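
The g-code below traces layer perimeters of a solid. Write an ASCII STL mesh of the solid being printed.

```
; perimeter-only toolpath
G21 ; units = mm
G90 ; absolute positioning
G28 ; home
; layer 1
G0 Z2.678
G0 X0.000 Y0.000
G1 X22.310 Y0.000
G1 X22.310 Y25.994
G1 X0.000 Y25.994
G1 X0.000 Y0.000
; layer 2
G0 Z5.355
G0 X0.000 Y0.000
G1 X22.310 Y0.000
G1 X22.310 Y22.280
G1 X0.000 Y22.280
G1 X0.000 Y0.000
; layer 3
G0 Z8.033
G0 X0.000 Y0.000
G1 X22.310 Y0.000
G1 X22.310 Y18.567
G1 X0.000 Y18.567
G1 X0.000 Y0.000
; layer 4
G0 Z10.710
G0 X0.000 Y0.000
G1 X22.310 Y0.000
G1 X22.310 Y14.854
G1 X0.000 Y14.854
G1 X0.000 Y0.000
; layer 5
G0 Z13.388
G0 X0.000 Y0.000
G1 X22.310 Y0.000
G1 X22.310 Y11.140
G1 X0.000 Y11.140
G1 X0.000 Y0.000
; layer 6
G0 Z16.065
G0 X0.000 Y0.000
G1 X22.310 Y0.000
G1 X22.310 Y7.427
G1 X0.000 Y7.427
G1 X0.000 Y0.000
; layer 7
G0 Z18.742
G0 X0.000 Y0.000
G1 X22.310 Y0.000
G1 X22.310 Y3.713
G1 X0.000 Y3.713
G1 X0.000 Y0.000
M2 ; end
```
solid part
  facet normal 0.0000 0.0000 -1.0000
    outer loop
      vertex 22.310 29.707 0.000
      vertex 22.310 0.000 0.000
      vertex 0.000 0.000 0.000
    endloop
  endfacet
  facet normal 0.0000 0.0000 -1.0000
    outer loop
      vertex 0.000 29.707 0.000
      vertex 22.310 29.707 0.000
      vertex 0.000 0.000 0.000
    endloop
  endfacet
  facet normal 0.0000 -1.0000 0.0000
    outer loop
      vertex 0.000 0.000 0.000
      vertex 22.310 0.000 0.000
      vertex 22.310 0.000 21.420
    endloop
  endfacet
  facet normal 0.0000 -1.0000 0.0000
    outer loop
      vertex 0.000 0.000 0.000
      vertex 22.310 0.000 21.420
      vertex 0.000 0.000 21.420
    endloop
  endfacet
  facet normal 0.0000 0.5849 0.8111
    outer loop
      vertex 0.000 0.000 21.420
      vertex 22.310 0.000 21.420
      vertex 22.310 29.707 0.000
    endloop
  endfacet
  facet normal 0.0000 0.5849 0.8111
    outer loop
      vertex 0.000 0.000 21.420
      vertex 22.310 29.707 0.000
      vertex 0.000 29.707 0.000
    endloop
  endfacet
  facet normal -1.0000 0.0000 0.0000
    outer loop
      vertex 0.000 0.000 21.420
      vertex 0.000 29.707 0.000
      vertex 0.000 0.000 0.000
    endloop
  endfacet
  facet normal 1.0000 0.0000 0.0000
    outer loop
      vertex 22.310 0.000 0.000
      vertex 22.310 29.707 0.000
      vertex 22.310 0.000 21.420
    endloop
  endfacet
endsolid part

The G0 Z moves step by Δz≈2.678 mm. The G1 loops shrink linearly with z, so the solid tapers from its base footprint up to z≈21.4. Closing with a flat bottom cap and the tapered top and triangulating gives 8 facets — a wedge (ramp): 22.3 × 29.7 mm base, rising to 21.4 mm along the y=0 edge and sloping linearly to z=0 at y=29.7.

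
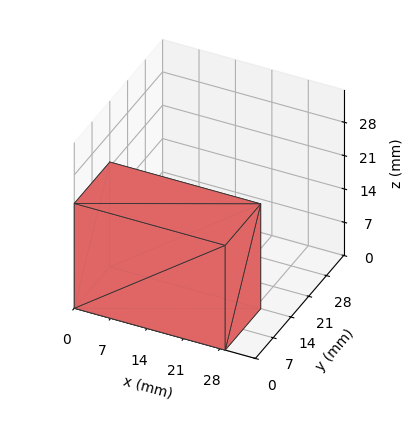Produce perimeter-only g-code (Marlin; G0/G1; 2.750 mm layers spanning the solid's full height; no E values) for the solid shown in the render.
Reading the render: the shape is a rectangular box, roughly 29 × 14 mm footprint and 22 mm tall (dimensions read to the nearest mm from the axis ticks). For the g-code, the solid's height is divided into equal slices at the stated Δz and each level perimeter traced with G1 moves after a G0 lift.

; perimeter-only toolpath
G21 ; units = mm
G90 ; absolute positioning
G28 ; home
; layer 1
G0 Z2.750
G0 X0.000 Y0.000
G1 X29.000 Y0.000
G1 X29.000 Y14.000
G1 X0.000 Y14.000
G1 X0.000 Y0.000
; layer 2
G0 Z5.500
G0 X0.000 Y0.000
G1 X29.000 Y0.000
G1 X29.000 Y14.000
G1 X0.000 Y14.000
G1 X0.000 Y0.000
; layer 3
G0 Z8.250
G0 X0.000 Y0.000
G1 X29.000 Y0.000
G1 X29.000 Y14.000
G1 X0.000 Y14.000
G1 X0.000 Y0.000
; layer 4
G0 Z11.000
G0 X0.000 Y0.000
G1 X29.000 Y0.000
G1 X29.000 Y14.000
G1 X0.000 Y14.000
G1 X0.000 Y0.000
; layer 5
G0 Z13.750
G0 X0.000 Y0.000
G1 X29.000 Y0.000
G1 X29.000 Y14.000
G1 X0.000 Y14.000
G1 X0.000 Y0.000
; layer 6
G0 Z16.500
G0 X0.000 Y0.000
G1 X29.000 Y0.000
G1 X29.000 Y14.000
G1 X0.000 Y14.000
G1 X0.000 Y0.000
; layer 7
G0 Z19.250
G0 X0.000 Y0.000
G1 X29.000 Y0.000
G1 X29.000 Y14.000
G1 X0.000 Y14.000
G1 X0.000 Y0.000
; layer 8
G0 Z22.000
G0 X0.000 Y0.000
G1 X29.000 Y0.000
G1 X29.000 Y14.000
G1 X0.000 Y14.000
G1 X0.000 Y0.000
M2 ; end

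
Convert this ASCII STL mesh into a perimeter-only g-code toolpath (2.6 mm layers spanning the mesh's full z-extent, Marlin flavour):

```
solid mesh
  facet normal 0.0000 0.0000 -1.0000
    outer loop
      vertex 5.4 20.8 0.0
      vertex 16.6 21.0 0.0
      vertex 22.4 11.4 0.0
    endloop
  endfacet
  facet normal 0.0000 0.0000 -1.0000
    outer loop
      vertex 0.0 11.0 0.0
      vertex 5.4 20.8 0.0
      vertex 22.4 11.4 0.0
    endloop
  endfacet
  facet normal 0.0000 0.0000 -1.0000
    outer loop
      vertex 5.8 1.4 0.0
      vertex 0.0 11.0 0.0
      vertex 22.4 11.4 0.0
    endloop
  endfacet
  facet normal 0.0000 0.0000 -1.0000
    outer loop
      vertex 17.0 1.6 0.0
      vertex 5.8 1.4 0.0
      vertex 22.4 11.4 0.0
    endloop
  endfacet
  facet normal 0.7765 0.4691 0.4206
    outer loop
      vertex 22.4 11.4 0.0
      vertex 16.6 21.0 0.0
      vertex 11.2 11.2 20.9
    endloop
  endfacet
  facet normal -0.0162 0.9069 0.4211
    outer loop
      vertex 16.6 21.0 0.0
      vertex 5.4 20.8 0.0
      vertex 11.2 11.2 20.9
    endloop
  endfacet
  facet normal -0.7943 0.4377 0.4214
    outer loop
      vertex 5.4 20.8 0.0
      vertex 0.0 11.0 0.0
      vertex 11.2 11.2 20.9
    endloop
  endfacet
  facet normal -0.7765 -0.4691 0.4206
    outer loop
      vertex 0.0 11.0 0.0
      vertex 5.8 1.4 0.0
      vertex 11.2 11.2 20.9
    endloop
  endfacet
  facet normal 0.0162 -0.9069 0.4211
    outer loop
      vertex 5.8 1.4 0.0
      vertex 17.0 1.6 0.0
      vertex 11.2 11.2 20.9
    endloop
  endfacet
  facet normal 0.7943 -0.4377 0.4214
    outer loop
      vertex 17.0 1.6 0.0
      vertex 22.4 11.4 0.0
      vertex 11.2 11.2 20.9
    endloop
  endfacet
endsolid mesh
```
; perimeter-only toolpath
G21 ; units = mm
G90 ; absolute positioning
G28 ; home
; layer 1
G0 Z2.6
G0 X21.0 Y11.4
G1 X15.9 Y19.8
G1 X6.1 Y19.6
G1 X1.4 Y11.0
G1 X6.5 Y2.6
G1 X16.3 Y2.8
G1 X21.0 Y11.4
; layer 2
G0 Z5.2
G0 X19.6 Y11.4
G1 X15.2 Y18.6
G1 X6.9 Y18.4
G1 X2.8 Y11.1
G1 X7.1 Y3.8
G1 X15.6 Y4.0
G1 X19.6 Y11.4
; layer 3
G0 Z7.8
G0 X18.2 Y11.3
G1 X14.6 Y17.3
G1 X7.6 Y17.2
G1 X4.2 Y11.1
G1 X7.8 Y5.1
G1 X14.8 Y5.2
G1 X18.2 Y11.3
; layer 4
G0 Z10.4
G0 X16.8 Y11.3
G1 X13.9 Y16.1
G1 X8.3 Y16.0
G1 X5.6 Y11.1
G1 X8.5 Y6.3
G1 X14.1 Y6.4
G1 X16.8 Y11.3
; layer 5
G0 Z13.1
G0 X15.4 Y11.3
G1 X13.2 Y14.9
G1 X9.0 Y14.8
G1 X7.0 Y11.1
G1 X9.2 Y7.5
G1 X13.4 Y7.6
G1 X15.4 Y11.3
; layer 6
G0 Z15.7
G0 X14.0 Y11.2
G1 X12.5 Y13.6
G1 X9.7 Y13.6
G1 X8.4 Y11.1
G1 X9.8 Y8.7
G1 X12.6 Y8.8
G1 X14.0 Y11.2
; layer 7
G0 Z18.3
G0 X12.6 Y11.2
G1 X11.9 Y12.4
G1 X10.5 Y12.4
G1 X9.8 Y11.2
G1 X10.5 Y10.0
G1 X11.9 Y10.0
G1 X12.6 Y11.2
M2 ; end

The solid is a regular 6-sided pyramid, base circumscribed radius ≈ 11.2 mm, apex at z ≈ 20.9 mm. Slicing at Δz = 2.6 mm — 8 equal slices spanning the solid's height, so layer i sits at z = i·h/8 — gives 7 non-empty perimeters. Each is a 6-segment closed polygon; G0 lifts to the layer z and rapids to the start vertex, then G1 traces the edges. The cross-section shrinks linearly with z (the slice at the apex is degenerate and omitted).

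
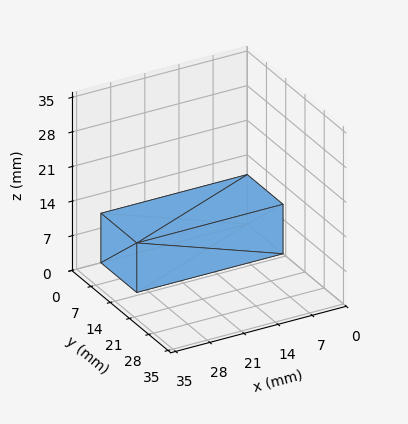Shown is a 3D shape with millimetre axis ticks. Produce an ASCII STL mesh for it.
Reading the render: the shape is a rectangular box, roughly 30 × 13 mm footprint and 10 mm tall (dimensions read to the nearest mm from the axis ticks). For the STL, each face is triangulated and given an outward normal.

solid part
  facet normal 0.0000 0.0000 -1.0000
    outer loop
      vertex 30.0 13.0 0.0
      vertex 30.0 0.0 0.0
      vertex 0.0 0.0 0.0
    endloop
  endfacet
  facet normal 0.0000 0.0000 -1.0000
    outer loop
      vertex 0.0 13.0 0.0
      vertex 30.0 13.0 0.0
      vertex 0.0 0.0 0.0
    endloop
  endfacet
  facet normal 0.0000 0.0000 1.0000
    outer loop
      vertex 0.0 0.0 10.0
      vertex 30.0 0.0 10.0
      vertex 30.0 13.0 10.0
    endloop
  endfacet
  facet normal 0.0000 0.0000 1.0000
    outer loop
      vertex 0.0 0.0 10.0
      vertex 30.0 13.0 10.0
      vertex 0.0 13.0 10.0
    endloop
  endfacet
  facet normal 0.0000 -1.0000 0.0000
    outer loop
      vertex 0.0 0.0 0.0
      vertex 30.0 0.0 0.0
      vertex 30.0 0.0 10.0
    endloop
  endfacet
  facet normal 0.0000 -1.0000 0.0000
    outer loop
      vertex 0.0 0.0 0.0
      vertex 30.0 0.0 10.0
      vertex 0.0 0.0 10.0
    endloop
  endfacet
  facet normal 0.0000 1.0000 0.0000
    outer loop
      vertex 30.0 13.0 10.0
      vertex 30.0 13.0 0.0
      vertex 0.0 13.0 0.0
    endloop
  endfacet
  facet normal 0.0000 1.0000 0.0000
    outer loop
      vertex 0.0 13.0 10.0
      vertex 30.0 13.0 10.0
      vertex 0.0 13.0 0.0
    endloop
  endfacet
  facet normal -1.0000 0.0000 0.0000
    outer loop
      vertex 0.0 13.0 10.0
      vertex 0.0 13.0 0.0
      vertex 0.0 0.0 0.0
    endloop
  endfacet
  facet normal -1.0000 0.0000 0.0000
    outer loop
      vertex 0.0 0.0 10.0
      vertex 0.0 13.0 10.0
      vertex 0.0 0.0 0.0
    endloop
  endfacet
  facet normal 1.0000 0.0000 0.0000
    outer loop
      vertex 30.0 0.0 0.0
      vertex 30.0 13.0 0.0
      vertex 30.0 13.0 10.0
    endloop
  endfacet
  facet normal 1.0000 0.0000 0.0000
    outer loop
      vertex 30.0 0.0 0.0
      vertex 30.0 13.0 10.0
      vertex 30.0 0.0 10.0
    endloop
  endfacet
endsolid part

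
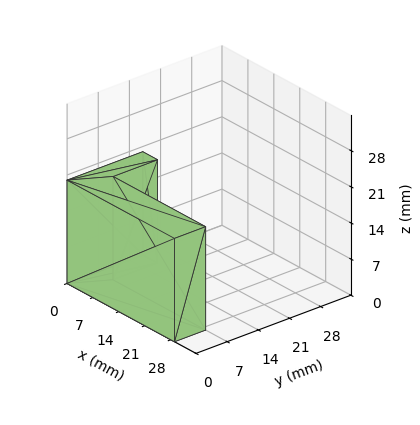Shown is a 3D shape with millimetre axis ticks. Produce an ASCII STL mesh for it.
Reading the render: the shape is an L-shaped prism: outer 29 × 17 mm, arm thicknesses ≈ 7 mm (horizontal) and 4 mm (vertical), extruded 20 mm in z (dimensions read to the nearest mm from the axis ticks). For the STL, each face is triangulated and given an outward normal.

solid part
  facet normal 0.0000 0.0000 -1.0000
    outer loop
      vertex 29.00 7.00 0.00
      vertex 29.00 0.00 0.00
      vertex 0.00 0.00 0.00
    endloop
  endfacet
  facet normal 0.0000 0.0000 -1.0000
    outer loop
      vertex 4.00 7.00 0.00
      vertex 29.00 7.00 0.00
      vertex 0.00 0.00 0.00
    endloop
  endfacet
  facet normal 0.0000 0.0000 -1.0000
    outer loop
      vertex 4.00 17.00 0.00
      vertex 4.00 7.00 0.00
      vertex 0.00 0.00 0.00
    endloop
  endfacet
  facet normal 0.0000 0.0000 -1.0000
    outer loop
      vertex 0.00 17.00 0.00
      vertex 4.00 17.00 0.00
      vertex 0.00 0.00 0.00
    endloop
  endfacet
  facet normal 0.0000 0.0000 1.0000
    outer loop
      vertex 0.00 0.00 20.00
      vertex 29.00 0.00 20.00
      vertex 29.00 7.00 20.00
    endloop
  endfacet
  facet normal 0.0000 0.0000 1.0000
    outer loop
      vertex 0.00 0.00 20.00
      vertex 29.00 7.00 20.00
      vertex 4.00 7.00 20.00
    endloop
  endfacet
  facet normal 0.0000 0.0000 1.0000
    outer loop
      vertex 0.00 0.00 20.00
      vertex 4.00 7.00 20.00
      vertex 4.00 17.00 20.00
    endloop
  endfacet
  facet normal 0.0000 0.0000 1.0000
    outer loop
      vertex 0.00 0.00 20.00
      vertex 4.00 17.00 20.00
      vertex 0.00 17.00 20.00
    endloop
  endfacet
  facet normal 0.0000 -1.0000 0.0000
    outer loop
      vertex 0.00 0.00 0.00
      vertex 29.00 0.00 0.00
      vertex 29.00 0.00 20.00
    endloop
  endfacet
  facet normal 0.0000 -1.0000 0.0000
    outer loop
      vertex 0.00 0.00 0.00
      vertex 29.00 0.00 20.00
      vertex 0.00 0.00 20.00
    endloop
  endfacet
  facet normal 1.0000 0.0000 0.0000
    outer loop
      vertex 29.00 0.00 0.00
      vertex 29.00 7.00 0.00
      vertex 29.00 7.00 20.00
    endloop
  endfacet
  facet normal 1.0000 0.0000 0.0000
    outer loop
      vertex 29.00 0.00 0.00
      vertex 29.00 7.00 20.00
      vertex 29.00 0.00 20.00
    endloop
  endfacet
  facet normal 0.0000 1.0000 0.0000
    outer loop
      vertex 29.00 7.00 0.00
      vertex 4.00 7.00 0.00
      vertex 4.00 7.00 20.00
    endloop
  endfacet
  facet normal 0.0000 1.0000 0.0000
    outer loop
      vertex 29.00 7.00 0.00
      vertex 4.00 7.00 20.00
      vertex 29.00 7.00 20.00
    endloop
  endfacet
  facet normal 1.0000 0.0000 0.0000
    outer loop
      vertex 4.00 7.00 0.00
      vertex 4.00 17.00 0.00
      vertex 4.00 17.00 20.00
    endloop
  endfacet
  facet normal 1.0000 0.0000 0.0000
    outer loop
      vertex 4.00 7.00 0.00
      vertex 4.00 17.00 20.00
      vertex 4.00 7.00 20.00
    endloop
  endfacet
  facet normal 0.0000 1.0000 0.0000
    outer loop
      vertex 4.00 17.00 0.00
      vertex 0.00 17.00 0.00
      vertex 0.00 17.00 20.00
    endloop
  endfacet
  facet normal 0.0000 1.0000 0.0000
    outer loop
      vertex 4.00 17.00 0.00
      vertex 0.00 17.00 20.00
      vertex 4.00 17.00 20.00
    endloop
  endfacet
  facet normal -1.0000 0.0000 0.0000
    outer loop
      vertex 0.00 17.00 0.00
      vertex 0.00 0.00 0.00
      vertex 0.00 0.00 20.00
    endloop
  endfacet
  facet normal -1.0000 0.0000 0.0000
    outer loop
      vertex 0.00 17.00 0.00
      vertex 0.00 0.00 20.00
      vertex 0.00 17.00 20.00
    endloop
  endfacet
endsolid part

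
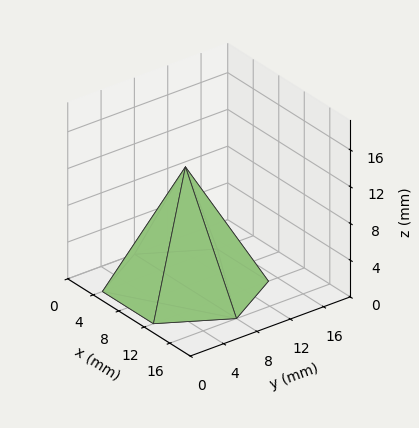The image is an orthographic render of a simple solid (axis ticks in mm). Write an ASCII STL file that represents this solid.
Reading the render: the shape is a regular 6-sided pyramid, base circumscribed radius ≈ 8 mm, apex at z ≈ 13 mm (dimensions read to the nearest mm from the axis ticks). For the STL, each face is triangulated and given an outward normal.

solid part
  facet normal 0.0000 0.0000 -1.0000
    outer loop
      vertex 4.0 14.9 0.0
      vertex 12.0 14.9 0.0
      vertex 16.0 8.0 0.0
    endloop
  endfacet
  facet normal 0.0000 0.0000 -1.0000
    outer loop
      vertex 0.0 8.0 0.0
      vertex 4.0 14.9 0.0
      vertex 16.0 8.0 0.0
    endloop
  endfacet
  facet normal 0.0000 0.0000 -1.0000
    outer loop
      vertex 4.0 1.1 0.0
      vertex 0.0 8.0 0.0
      vertex 16.0 8.0 0.0
    endloop
  endfacet
  facet normal 0.0000 0.0000 -1.0000
    outer loop
      vertex 12.0 1.1 0.0
      vertex 4.0 1.1 0.0
      vertex 16.0 8.0 0.0
    endloop
  endfacet
  facet normal 0.7637 0.4427 0.4699
    outer loop
      vertex 16.0 8.0 0.0
      vertex 12.0 14.9 0.0
      vertex 8.0 8.0 13.0
    endloop
  endfacet
  facet normal 0.0000 0.8833 0.4688
    outer loop
      vertex 12.0 14.9 0.0
      vertex 4.0 14.9 0.0
      vertex 8.0 8.0 13.0
    endloop
  endfacet
  facet normal -0.7637 0.4427 0.4699
    outer loop
      vertex 4.0 14.9 0.0
      vertex 0.0 8.0 0.0
      vertex 8.0 8.0 13.0
    endloop
  endfacet
  facet normal -0.7637 -0.4427 0.4699
    outer loop
      vertex 0.0 8.0 0.0
      vertex 4.0 1.1 0.0
      vertex 8.0 8.0 13.0
    endloop
  endfacet
  facet normal 0.0000 -0.8833 0.4688
    outer loop
      vertex 4.0 1.1 0.0
      vertex 12.0 1.1 0.0
      vertex 8.0 8.0 13.0
    endloop
  endfacet
  facet normal 0.7637 -0.4427 0.4699
    outer loop
      vertex 12.0 1.1 0.0
      vertex 16.0 8.0 0.0
      vertex 8.0 8.0 13.0
    endloop
  endfacet
endsolid part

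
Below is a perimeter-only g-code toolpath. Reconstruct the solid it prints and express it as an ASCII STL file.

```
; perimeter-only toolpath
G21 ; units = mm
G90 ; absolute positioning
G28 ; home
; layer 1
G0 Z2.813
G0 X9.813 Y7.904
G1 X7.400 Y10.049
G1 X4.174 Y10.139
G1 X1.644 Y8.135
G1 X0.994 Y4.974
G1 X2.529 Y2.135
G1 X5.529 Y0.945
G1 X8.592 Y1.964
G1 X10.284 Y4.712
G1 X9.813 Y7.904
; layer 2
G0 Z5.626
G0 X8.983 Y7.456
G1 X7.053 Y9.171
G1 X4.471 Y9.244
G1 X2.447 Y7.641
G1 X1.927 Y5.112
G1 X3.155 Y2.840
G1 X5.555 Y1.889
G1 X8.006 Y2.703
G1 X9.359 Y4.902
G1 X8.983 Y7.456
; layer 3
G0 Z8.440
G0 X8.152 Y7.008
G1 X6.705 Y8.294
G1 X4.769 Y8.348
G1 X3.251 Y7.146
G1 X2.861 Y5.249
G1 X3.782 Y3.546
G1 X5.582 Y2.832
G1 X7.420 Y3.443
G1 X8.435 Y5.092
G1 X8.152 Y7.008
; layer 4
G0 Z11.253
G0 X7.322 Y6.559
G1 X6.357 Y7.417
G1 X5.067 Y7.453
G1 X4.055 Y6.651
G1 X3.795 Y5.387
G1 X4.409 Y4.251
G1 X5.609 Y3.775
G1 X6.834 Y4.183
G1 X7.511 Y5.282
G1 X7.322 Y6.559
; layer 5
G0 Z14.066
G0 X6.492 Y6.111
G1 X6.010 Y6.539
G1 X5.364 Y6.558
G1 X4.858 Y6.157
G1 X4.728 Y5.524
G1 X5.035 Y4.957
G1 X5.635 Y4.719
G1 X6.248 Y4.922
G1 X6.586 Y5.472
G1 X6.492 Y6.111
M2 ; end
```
solid part
  facet normal 0.0000 0.0000 -1.0000
    outer loop
      vertex 3.876 11.035 0.000
      vertex 7.748 10.926 0.000
      vertex 10.643 8.353 0.000
    endloop
  endfacet
  facet normal 0.0000 0.0000 -1.0000
    outer loop
      vertex 0.840 8.630 0.000
      vertex 3.876 11.035 0.000
      vertex 10.643 8.353 0.000
    endloop
  endfacet
  facet normal 0.0000 0.0000 -1.0000
    outer loop
      vertex 0.060 4.837 0.000
      vertex 0.840 8.630 0.000
      vertex 10.643 8.353 0.000
    endloop
  endfacet
  facet normal 0.0000 0.0000 -1.0000
    outer loop
      vertex 1.902 1.429 0.000
      vertex 0.060 4.837 0.000
      vertex 10.643 8.353 0.000
    endloop
  endfacet
  facet normal 0.0000 0.0000 -1.0000
    outer loop
      vertex 5.502 0.002 0.000
      vertex 1.902 1.429 0.000
      vertex 10.643 8.353 0.000
    endloop
  endfacet
  facet normal 0.0000 0.0000 -1.0000
    outer loop
      vertex 9.178 1.224 0.000
      vertex 5.502 0.002 0.000
      vertex 10.643 8.353 0.000
    endloop
  endfacet
  facet normal 0.0000 0.0000 -1.0000
    outer loop
      vertex 11.208 4.522 0.000
      vertex 9.178 1.224 0.000
      vertex 10.643 8.353 0.000
    endloop
  endfacet
  facet normal 0.6336 0.7129 0.3006
    outer loop
      vertex 10.643 8.353 0.000
      vertex 7.748 10.926 0.000
      vertex 5.662 5.662 16.879
    endloop
  endfacet
  facet normal 0.0268 0.9534 0.3006
    outer loop
      vertex 7.748 10.926 0.000
      vertex 3.876 11.035 0.000
      vertex 5.662 5.662 16.879
    endloop
  endfacet
  facet normal -0.5922 0.7476 0.3006
    outer loop
      vertex 3.876 11.035 0.000
      vertex 0.840 8.630 0.000
      vertex 5.662 5.662 16.879
    endloop
  endfacet
  facet normal -0.9342 0.1921 0.3007
    outer loop
      vertex 0.840 8.630 0.000
      vertex 0.060 4.837 0.000
      vertex 5.662 5.662 16.879
    endloop
  endfacet
  facet normal -0.8390 -0.4535 0.3006
    outer loop
      vertex 0.060 4.837 0.000
      vertex 1.902 1.429 0.000
      vertex 5.662 5.662 16.879
    endloop
  endfacet
  facet normal -0.3514 -0.8866 0.3006
    outer loop
      vertex 1.902 1.429 0.000
      vertex 5.502 0.002 0.000
      vertex 5.662 5.662 16.879
    endloop
  endfacet
  facet normal 0.3009 -0.9050 0.3006
    outer loop
      vertex 5.502 0.002 0.000
      vertex 9.178 1.224 0.000
      vertex 5.662 5.662 16.879
    endloop
  endfacet
  facet normal 0.8122 -0.4999 0.3006
    outer loop
      vertex 9.178 1.224 0.000
      vertex 11.208 4.522 0.000
      vertex 5.662 5.662 16.879
    endloop
  endfacet
  facet normal 0.9435 0.1392 0.3006
    outer loop
      vertex 11.208 4.522 0.000
      vertex 10.643 8.353 0.000
      vertex 5.662 5.662 16.879
    endloop
  endfacet
endsolid part

The G0 Z moves step by Δz≈2.813 mm. The G1 loops shrink linearly with z, so the solid tapers from its base footprint up to z≈16.9. Closing with a flat bottom cap and the tapered top and triangulating gives 16 facets — a regular 9-sided pyramid, base circumscribed radius ≈ 5.66 mm, apex at z ≈ 16.9 mm.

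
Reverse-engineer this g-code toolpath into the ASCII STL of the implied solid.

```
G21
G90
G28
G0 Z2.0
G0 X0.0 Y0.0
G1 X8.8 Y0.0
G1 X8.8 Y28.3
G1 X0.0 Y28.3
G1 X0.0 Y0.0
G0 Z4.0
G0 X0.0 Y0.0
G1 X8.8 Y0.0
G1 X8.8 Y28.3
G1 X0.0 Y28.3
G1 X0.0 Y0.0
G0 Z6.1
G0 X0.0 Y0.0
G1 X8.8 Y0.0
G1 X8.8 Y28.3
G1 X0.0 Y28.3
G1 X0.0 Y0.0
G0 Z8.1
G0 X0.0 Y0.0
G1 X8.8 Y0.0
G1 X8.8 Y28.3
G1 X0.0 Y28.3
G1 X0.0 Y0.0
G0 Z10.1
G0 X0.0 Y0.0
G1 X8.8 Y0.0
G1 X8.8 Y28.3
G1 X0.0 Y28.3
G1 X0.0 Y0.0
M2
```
solid part
  facet normal 0.0000 0.0000 -1.0000
    outer loop
      vertex 8.8 28.3 0.0
      vertex 8.8 0.0 0.0
      vertex 0.0 0.0 0.0
    endloop
  endfacet
  facet normal 0.0000 0.0000 -1.0000
    outer loop
      vertex 0.0 28.3 0.0
      vertex 8.8 28.3 0.0
      vertex 0.0 0.0 0.0
    endloop
  endfacet
  facet normal 0.0000 0.0000 1.0000
    outer loop
      vertex 0.0 0.0 10.1
      vertex 8.8 0.0 10.1
      vertex 8.8 28.3 10.1
    endloop
  endfacet
  facet normal 0.0000 0.0000 1.0000
    outer loop
      vertex 0.0 0.0 10.1
      vertex 8.8 28.3 10.1
      vertex 0.0 28.3 10.1
    endloop
  endfacet
  facet normal 0.0000 -1.0000 0.0000
    outer loop
      vertex 0.0 0.0 0.0
      vertex 8.8 0.0 0.0
      vertex 8.8 0.0 10.1
    endloop
  endfacet
  facet normal 0.0000 -1.0000 0.0000
    outer loop
      vertex 0.0 0.0 0.0
      vertex 8.8 0.0 10.1
      vertex 0.0 0.0 10.1
    endloop
  endfacet
  facet normal 0.0000 1.0000 0.0000
    outer loop
      vertex 8.8 28.3 10.1
      vertex 8.8 28.3 0.0
      vertex 0.0 28.3 0.0
    endloop
  endfacet
  facet normal 0.0000 1.0000 0.0000
    outer loop
      vertex 0.0 28.3 10.1
      vertex 8.8 28.3 10.1
      vertex 0.0 28.3 0.0
    endloop
  endfacet
  facet normal -1.0000 0.0000 0.0000
    outer loop
      vertex 0.0 28.3 10.1
      vertex 0.0 28.3 0.0
      vertex 0.0 0.0 0.0
    endloop
  endfacet
  facet normal -1.0000 0.0000 0.0000
    outer loop
      vertex 0.0 0.0 10.1
      vertex 0.0 28.3 10.1
      vertex 0.0 0.0 0.0
    endloop
  endfacet
  facet normal 1.0000 0.0000 0.0000
    outer loop
      vertex 8.8 0.0 0.0
      vertex 8.8 28.3 0.0
      vertex 8.8 28.3 10.1
    endloop
  endfacet
  facet normal 1.0000 0.0000 0.0000
    outer loop
      vertex 8.8 0.0 0.0
      vertex 8.8 28.3 10.1
      vertex 8.8 0.0 10.1
    endloop
  endfacet
endsolid part

The G0 Z moves step by Δz≈2.0 mm. Every layer's G1 loop is the same polygon, so the solid is a straight extrusion of it from z=0 to z≈10.1. Closing with flat bottom and top caps and triangulating gives 12 facets — a rectangular box, roughly 8.8 × 28.3 mm footprint and 10.1 mm tall.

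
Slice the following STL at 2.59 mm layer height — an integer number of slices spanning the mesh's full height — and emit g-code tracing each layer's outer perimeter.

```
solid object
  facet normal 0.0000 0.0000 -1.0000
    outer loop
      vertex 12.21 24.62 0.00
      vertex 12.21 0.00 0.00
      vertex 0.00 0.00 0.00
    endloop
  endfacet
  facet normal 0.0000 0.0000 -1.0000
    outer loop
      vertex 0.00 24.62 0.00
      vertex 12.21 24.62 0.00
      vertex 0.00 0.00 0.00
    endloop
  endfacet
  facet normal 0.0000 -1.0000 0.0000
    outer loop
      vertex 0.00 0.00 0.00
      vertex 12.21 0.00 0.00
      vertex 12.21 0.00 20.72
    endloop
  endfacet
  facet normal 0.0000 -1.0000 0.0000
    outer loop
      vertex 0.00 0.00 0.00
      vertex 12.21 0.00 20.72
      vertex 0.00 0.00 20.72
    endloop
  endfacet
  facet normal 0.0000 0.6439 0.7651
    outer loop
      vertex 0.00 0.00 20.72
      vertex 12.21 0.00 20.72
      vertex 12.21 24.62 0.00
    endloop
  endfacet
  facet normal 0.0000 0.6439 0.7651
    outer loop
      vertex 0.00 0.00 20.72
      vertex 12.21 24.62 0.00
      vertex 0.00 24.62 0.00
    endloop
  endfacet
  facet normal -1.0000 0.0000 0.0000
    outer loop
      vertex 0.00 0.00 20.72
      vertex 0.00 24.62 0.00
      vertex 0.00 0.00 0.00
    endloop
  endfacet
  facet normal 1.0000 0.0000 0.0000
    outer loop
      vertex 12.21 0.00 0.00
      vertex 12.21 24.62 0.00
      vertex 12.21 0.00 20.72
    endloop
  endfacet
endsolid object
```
; perimeter-only toolpath
G21 ; units = mm
G90 ; absolute positioning
G28 ; home
; layer 1
G0 Z2.59
G0 X0.00 Y0.00
G1 X12.21 Y0.00
G1 X12.21 Y21.54
G1 X0.00 Y21.54
G1 X0.00 Y0.00
; layer 2
G0 Z5.18
G0 X0.00 Y0.00
G1 X12.21 Y0.00
G1 X12.21 Y18.46
G1 X0.00 Y18.46
G1 X0.00 Y0.00
; layer 3
G0 Z7.77
G0 X0.00 Y0.00
G1 X12.21 Y0.00
G1 X12.21 Y15.39
G1 X0.00 Y15.39
G1 X0.00 Y0.00
; layer 4
G0 Z10.36
G0 X0.00 Y0.00
G1 X12.21 Y0.00
G1 X12.21 Y12.31
G1 X0.00 Y12.31
G1 X0.00 Y0.00
; layer 5
G0 Z12.95
G0 X0.00 Y0.00
G1 X12.21 Y0.00
G1 X12.21 Y9.23
G1 X0.00 Y9.23
G1 X0.00 Y0.00
; layer 6
G0 Z15.54
G0 X0.00 Y0.00
G1 X12.21 Y0.00
G1 X12.21 Y6.16
G1 X0.00 Y6.16
G1 X0.00 Y0.00
; layer 7
G0 Z18.13
G0 X0.00 Y0.00
G1 X12.21 Y0.00
G1 X12.21 Y3.08
G1 X0.00 Y3.08
G1 X0.00 Y0.00
M2 ; end

The solid is a wedge (ramp): 12.2 × 24.6 mm base, rising to 20.7 mm along the y=0 edge and sloping linearly to z=0 at y=24.6. Slicing at Δz = 2.59 mm — 8 equal slices spanning the solid's height, so layer i sits at z = i·h/8 — gives 7 non-empty perimeters. Each is a 4-segment closed polygon; G0 lifts to the layer z and rapids to the start vertex, then G1 traces the edges. The cross-section shrinks linearly with z (the slice at the apex is degenerate and omitted).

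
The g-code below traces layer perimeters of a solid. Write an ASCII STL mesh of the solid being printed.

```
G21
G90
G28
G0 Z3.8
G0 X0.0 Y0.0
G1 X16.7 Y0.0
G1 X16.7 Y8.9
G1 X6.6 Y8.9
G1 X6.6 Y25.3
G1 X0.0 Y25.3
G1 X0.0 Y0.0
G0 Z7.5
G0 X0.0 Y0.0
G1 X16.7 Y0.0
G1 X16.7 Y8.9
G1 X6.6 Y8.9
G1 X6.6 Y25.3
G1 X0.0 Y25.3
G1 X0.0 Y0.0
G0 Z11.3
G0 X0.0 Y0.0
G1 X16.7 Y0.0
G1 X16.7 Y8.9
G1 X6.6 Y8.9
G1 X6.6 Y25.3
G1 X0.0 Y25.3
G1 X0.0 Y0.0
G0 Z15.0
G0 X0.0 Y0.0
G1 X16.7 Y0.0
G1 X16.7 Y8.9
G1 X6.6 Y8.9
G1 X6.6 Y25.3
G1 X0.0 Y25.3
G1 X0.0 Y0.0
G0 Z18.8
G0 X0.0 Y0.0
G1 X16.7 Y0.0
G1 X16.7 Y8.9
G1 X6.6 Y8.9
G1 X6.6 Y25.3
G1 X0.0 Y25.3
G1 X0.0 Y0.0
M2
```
solid part
  facet normal 0.0000 0.0000 -1.0000
    outer loop
      vertex 16.7 8.9 0.0
      vertex 16.7 0.0 0.0
      vertex 0.0 0.0 0.0
    endloop
  endfacet
  facet normal 0.0000 0.0000 -1.0000
    outer loop
      vertex 6.6 8.9 0.0
      vertex 16.7 8.9 0.0
      vertex 0.0 0.0 0.0
    endloop
  endfacet
  facet normal 0.0000 0.0000 -1.0000
    outer loop
      vertex 6.6 25.3 0.0
      vertex 6.6 8.9 0.0
      vertex 0.0 0.0 0.0
    endloop
  endfacet
  facet normal 0.0000 0.0000 -1.0000
    outer loop
      vertex 0.0 25.3 0.0
      vertex 6.6 25.3 0.0
      vertex 0.0 0.0 0.0
    endloop
  endfacet
  facet normal 0.0000 0.0000 1.0000
    outer loop
      vertex 0.0 0.0 18.8
      vertex 16.7 0.0 18.8
      vertex 16.7 8.9 18.8
    endloop
  endfacet
  facet normal 0.0000 0.0000 1.0000
    outer loop
      vertex 0.0 0.0 18.8
      vertex 16.7 8.9 18.8
      vertex 6.6 8.9 18.8
    endloop
  endfacet
  facet normal 0.0000 0.0000 1.0000
    outer loop
      vertex 0.0 0.0 18.8
      vertex 6.6 8.9 18.8
      vertex 6.6 25.3 18.8
    endloop
  endfacet
  facet normal 0.0000 0.0000 1.0000
    outer loop
      vertex 0.0 0.0 18.8
      vertex 6.6 25.3 18.8
      vertex 0.0 25.3 18.8
    endloop
  endfacet
  facet normal 0.0000 -1.0000 0.0000
    outer loop
      vertex 0.0 0.0 0.0
      vertex 16.7 0.0 0.0
      vertex 16.7 0.0 18.8
    endloop
  endfacet
  facet normal 0.0000 -1.0000 0.0000
    outer loop
      vertex 0.0 0.0 0.0
      vertex 16.7 0.0 18.8
      vertex 0.0 0.0 18.8
    endloop
  endfacet
  facet normal 1.0000 0.0000 0.0000
    outer loop
      vertex 16.7 0.0 0.0
      vertex 16.7 8.9 0.0
      vertex 16.7 8.9 18.8
    endloop
  endfacet
  facet normal 1.0000 0.0000 0.0000
    outer loop
      vertex 16.7 0.0 0.0
      vertex 16.7 8.9 18.8
      vertex 16.7 0.0 18.8
    endloop
  endfacet
  facet normal 0.0000 1.0000 0.0000
    outer loop
      vertex 16.7 8.9 0.0
      vertex 6.6 8.9 0.0
      vertex 6.6 8.9 18.8
    endloop
  endfacet
  facet normal 0.0000 1.0000 0.0000
    outer loop
      vertex 16.7 8.9 0.0
      vertex 6.6 8.9 18.8
      vertex 16.7 8.9 18.8
    endloop
  endfacet
  facet normal 1.0000 0.0000 0.0000
    outer loop
      vertex 6.6 8.9 0.0
      vertex 6.6 25.3 0.0
      vertex 6.6 25.3 18.8
    endloop
  endfacet
  facet normal 1.0000 0.0000 0.0000
    outer loop
      vertex 6.6 8.9 0.0
      vertex 6.6 25.3 18.8
      vertex 6.6 8.9 18.8
    endloop
  endfacet
  facet normal 0.0000 1.0000 0.0000
    outer loop
      vertex 6.6 25.3 0.0
      vertex 0.0 25.3 0.0
      vertex 0.0 25.3 18.8
    endloop
  endfacet
  facet normal 0.0000 1.0000 0.0000
    outer loop
      vertex 6.6 25.3 0.0
      vertex 0.0 25.3 18.8
      vertex 6.6 25.3 18.8
    endloop
  endfacet
  facet normal -1.0000 0.0000 0.0000
    outer loop
      vertex 0.0 25.3 0.0
      vertex 0.0 0.0 0.0
      vertex 0.0 0.0 18.8
    endloop
  endfacet
  facet normal -1.0000 0.0000 0.0000
    outer loop
      vertex 0.0 25.3 0.0
      vertex 0.0 0.0 18.8
      vertex 0.0 25.3 18.8
    endloop
  endfacet
endsolid part

The G0 Z moves step by Δz≈3.8 mm. Every layer's G1 loop is the same polygon, so the solid is a straight extrusion of it from z=0 to z≈18.8. Closing with flat bottom and top caps and triangulating gives 20 facets — an L-shaped prism: outer 16.7 × 25.3 mm, arm thicknesses ≈ 8.9 mm (horizontal) and 6.6 mm (vertical), extruded 18.8 mm in z.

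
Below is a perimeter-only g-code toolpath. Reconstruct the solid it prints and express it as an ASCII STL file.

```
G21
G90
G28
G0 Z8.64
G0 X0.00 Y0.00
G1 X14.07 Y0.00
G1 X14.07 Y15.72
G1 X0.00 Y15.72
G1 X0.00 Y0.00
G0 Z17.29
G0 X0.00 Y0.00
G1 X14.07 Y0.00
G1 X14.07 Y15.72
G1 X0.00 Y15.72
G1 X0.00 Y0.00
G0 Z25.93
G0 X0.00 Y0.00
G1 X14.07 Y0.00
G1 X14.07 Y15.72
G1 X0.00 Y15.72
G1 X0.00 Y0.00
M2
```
solid part
  facet normal 0.0000 0.0000 -1.0000
    outer loop
      vertex 14.07 15.72 0.00
      vertex 14.07 0.00 0.00
      vertex 0.00 0.00 0.00
    endloop
  endfacet
  facet normal 0.0000 0.0000 -1.0000
    outer loop
      vertex 0.00 15.72 0.00
      vertex 14.07 15.72 0.00
      vertex 0.00 0.00 0.00
    endloop
  endfacet
  facet normal 0.0000 0.0000 1.0000
    outer loop
      vertex 0.00 0.00 25.93
      vertex 14.07 0.00 25.93
      vertex 14.07 15.72 25.93
    endloop
  endfacet
  facet normal 0.0000 0.0000 1.0000
    outer loop
      vertex 0.00 0.00 25.93
      vertex 14.07 15.72 25.93
      vertex 0.00 15.72 25.93
    endloop
  endfacet
  facet normal 0.0000 -1.0000 0.0000
    outer loop
      vertex 0.00 0.00 0.00
      vertex 14.07 0.00 0.00
      vertex 14.07 0.00 25.93
    endloop
  endfacet
  facet normal 0.0000 -1.0000 0.0000
    outer loop
      vertex 0.00 0.00 0.00
      vertex 14.07 0.00 25.93
      vertex 0.00 0.00 25.93
    endloop
  endfacet
  facet normal 0.0000 1.0000 0.0000
    outer loop
      vertex 14.07 15.72 25.93
      vertex 14.07 15.72 0.00
      vertex 0.00 15.72 0.00
    endloop
  endfacet
  facet normal 0.0000 1.0000 0.0000
    outer loop
      vertex 0.00 15.72 25.93
      vertex 14.07 15.72 25.93
      vertex 0.00 15.72 0.00
    endloop
  endfacet
  facet normal -1.0000 0.0000 0.0000
    outer loop
      vertex 0.00 15.72 25.93
      vertex 0.00 15.72 0.00
      vertex 0.00 0.00 0.00
    endloop
  endfacet
  facet normal -1.0000 0.0000 0.0000
    outer loop
      vertex 0.00 0.00 25.93
      vertex 0.00 15.72 25.93
      vertex 0.00 0.00 0.00
    endloop
  endfacet
  facet normal 1.0000 0.0000 0.0000
    outer loop
      vertex 14.07 0.00 0.00
      vertex 14.07 15.72 0.00
      vertex 14.07 15.72 25.93
    endloop
  endfacet
  facet normal 1.0000 0.0000 0.0000
    outer loop
      vertex 14.07 0.00 0.00
      vertex 14.07 15.72 25.93
      vertex 14.07 0.00 25.93
    endloop
  endfacet
endsolid part

The G0 Z moves step by Δz≈8.64 mm. Every layer's G1 loop is the same polygon, so the solid is a straight extrusion of it from z=0 to z≈25.9. Closing with flat bottom and top caps and triangulating gives 12 facets — a rectangular box, roughly 14.1 × 15.7 mm footprint and 25.9 mm tall.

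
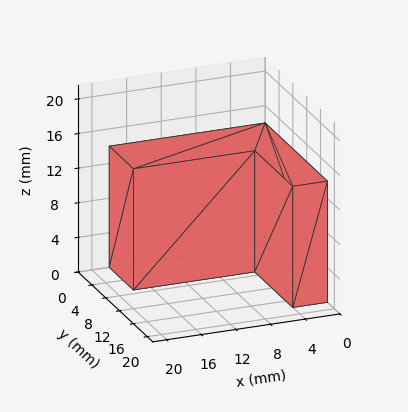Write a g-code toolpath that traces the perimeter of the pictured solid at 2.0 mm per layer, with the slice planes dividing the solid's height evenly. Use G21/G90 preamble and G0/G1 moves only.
Reading the render: the shape is an L-shaped prism: outer 18 × 18 mm, arm thicknesses ≈ 7 mm (horizontal) and 4 mm (vertical), extruded 14 mm in z (dimensions read to the nearest mm from the axis ticks). For the g-code, the solid's height is divided into equal slices at the stated Δz and each level perimeter traced with G1 moves after a G0 lift.

; perimeter-only toolpath
G21 ; units = mm
G90 ; absolute positioning
G28 ; home
; layer 1
G0 Z2.0
G0 X0.0 Y0.0
G1 X18.0 Y0.0
G1 X18.0 Y7.0
G1 X4.0 Y7.0
G1 X4.0 Y18.0
G1 X0.0 Y18.0
G1 X0.0 Y0.0
; layer 2
G0 Z4.0
G0 X0.0 Y0.0
G1 X18.0 Y0.0
G1 X18.0 Y7.0
G1 X4.0 Y7.0
G1 X4.0 Y18.0
G1 X0.0 Y18.0
G1 X0.0 Y0.0
; layer 3
G0 Z6.0
G0 X0.0 Y0.0
G1 X18.0 Y0.0
G1 X18.0 Y7.0
G1 X4.0 Y7.0
G1 X4.0 Y18.0
G1 X0.0 Y18.0
G1 X0.0 Y0.0
; layer 4
G0 Z8.0
G0 X0.0 Y0.0
G1 X18.0 Y0.0
G1 X18.0 Y7.0
G1 X4.0 Y7.0
G1 X4.0 Y18.0
G1 X0.0 Y18.0
G1 X0.0 Y0.0
; layer 5
G0 Z10.0
G0 X0.0 Y0.0
G1 X18.0 Y0.0
G1 X18.0 Y7.0
G1 X4.0 Y7.0
G1 X4.0 Y18.0
G1 X0.0 Y18.0
G1 X0.0 Y0.0
; layer 6
G0 Z12.0
G0 X0.0 Y0.0
G1 X18.0 Y0.0
G1 X18.0 Y7.0
G1 X4.0 Y7.0
G1 X4.0 Y18.0
G1 X0.0 Y18.0
G1 X0.0 Y0.0
; layer 7
G0 Z14.0
G0 X0.0 Y0.0
G1 X18.0 Y0.0
G1 X18.0 Y7.0
G1 X4.0 Y7.0
G1 X4.0 Y18.0
G1 X0.0 Y18.0
G1 X0.0 Y0.0
M2 ; end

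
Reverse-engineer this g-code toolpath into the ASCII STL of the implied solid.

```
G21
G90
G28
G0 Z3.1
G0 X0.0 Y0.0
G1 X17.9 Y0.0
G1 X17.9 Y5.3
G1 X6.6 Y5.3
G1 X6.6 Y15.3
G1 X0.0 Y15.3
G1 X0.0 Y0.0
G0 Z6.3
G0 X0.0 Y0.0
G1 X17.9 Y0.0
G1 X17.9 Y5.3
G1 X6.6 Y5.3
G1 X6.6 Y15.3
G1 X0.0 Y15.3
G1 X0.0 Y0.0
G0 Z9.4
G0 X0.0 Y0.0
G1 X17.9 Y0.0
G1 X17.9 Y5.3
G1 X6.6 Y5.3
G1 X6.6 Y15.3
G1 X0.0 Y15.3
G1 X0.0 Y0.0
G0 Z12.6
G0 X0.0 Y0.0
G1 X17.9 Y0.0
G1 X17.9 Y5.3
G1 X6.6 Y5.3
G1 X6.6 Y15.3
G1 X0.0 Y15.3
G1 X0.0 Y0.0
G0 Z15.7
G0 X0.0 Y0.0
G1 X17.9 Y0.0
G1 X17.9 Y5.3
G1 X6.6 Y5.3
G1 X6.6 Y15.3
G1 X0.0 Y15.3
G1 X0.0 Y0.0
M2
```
solid part
  facet normal 0.0000 0.0000 -1.0000
    outer loop
      vertex 17.9 5.3 0.0
      vertex 17.9 0.0 0.0
      vertex 0.0 0.0 0.0
    endloop
  endfacet
  facet normal 0.0000 0.0000 -1.0000
    outer loop
      vertex 6.6 5.3 0.0
      vertex 17.9 5.3 0.0
      vertex 0.0 0.0 0.0
    endloop
  endfacet
  facet normal 0.0000 0.0000 -1.0000
    outer loop
      vertex 6.6 15.3 0.0
      vertex 6.6 5.3 0.0
      vertex 0.0 0.0 0.0
    endloop
  endfacet
  facet normal 0.0000 0.0000 -1.0000
    outer loop
      vertex 0.0 15.3 0.0
      vertex 6.6 15.3 0.0
      vertex 0.0 0.0 0.0
    endloop
  endfacet
  facet normal 0.0000 0.0000 1.0000
    outer loop
      vertex 0.0 0.0 15.7
      vertex 17.9 0.0 15.7
      vertex 17.9 5.3 15.7
    endloop
  endfacet
  facet normal 0.0000 0.0000 1.0000
    outer loop
      vertex 0.0 0.0 15.7
      vertex 17.9 5.3 15.7
      vertex 6.6 5.3 15.7
    endloop
  endfacet
  facet normal 0.0000 0.0000 1.0000
    outer loop
      vertex 0.0 0.0 15.7
      vertex 6.6 5.3 15.7
      vertex 6.6 15.3 15.7
    endloop
  endfacet
  facet normal 0.0000 0.0000 1.0000
    outer loop
      vertex 0.0 0.0 15.7
      vertex 6.6 15.3 15.7
      vertex 0.0 15.3 15.7
    endloop
  endfacet
  facet normal 0.0000 -1.0000 0.0000
    outer loop
      vertex 0.0 0.0 0.0
      vertex 17.9 0.0 0.0
      vertex 17.9 0.0 15.7
    endloop
  endfacet
  facet normal 0.0000 -1.0000 0.0000
    outer loop
      vertex 0.0 0.0 0.0
      vertex 17.9 0.0 15.7
      vertex 0.0 0.0 15.7
    endloop
  endfacet
  facet normal 1.0000 0.0000 0.0000
    outer loop
      vertex 17.9 0.0 0.0
      vertex 17.9 5.3 0.0
      vertex 17.9 5.3 15.7
    endloop
  endfacet
  facet normal 1.0000 0.0000 0.0000
    outer loop
      vertex 17.9 0.0 0.0
      vertex 17.9 5.3 15.7
      vertex 17.9 0.0 15.7
    endloop
  endfacet
  facet normal 0.0000 1.0000 0.0000
    outer loop
      vertex 17.9 5.3 0.0
      vertex 6.6 5.3 0.0
      vertex 6.6 5.3 15.7
    endloop
  endfacet
  facet normal 0.0000 1.0000 0.0000
    outer loop
      vertex 17.9 5.3 0.0
      vertex 6.6 5.3 15.7
      vertex 17.9 5.3 15.7
    endloop
  endfacet
  facet normal 1.0000 0.0000 0.0000
    outer loop
      vertex 6.6 5.3 0.0
      vertex 6.6 15.3 0.0
      vertex 6.6 15.3 15.7
    endloop
  endfacet
  facet normal 1.0000 0.0000 0.0000
    outer loop
      vertex 6.6 5.3 0.0
      vertex 6.6 15.3 15.7
      vertex 6.6 5.3 15.7
    endloop
  endfacet
  facet normal 0.0000 1.0000 0.0000
    outer loop
      vertex 6.6 15.3 0.0
      vertex 0.0 15.3 0.0
      vertex 0.0 15.3 15.7
    endloop
  endfacet
  facet normal 0.0000 1.0000 0.0000
    outer loop
      vertex 6.6 15.3 0.0
      vertex 0.0 15.3 15.7
      vertex 6.6 15.3 15.7
    endloop
  endfacet
  facet normal -1.0000 0.0000 0.0000
    outer loop
      vertex 0.0 15.3 0.0
      vertex 0.0 0.0 0.0
      vertex 0.0 0.0 15.7
    endloop
  endfacet
  facet normal -1.0000 0.0000 0.0000
    outer loop
      vertex 0.0 15.3 0.0
      vertex 0.0 0.0 15.7
      vertex 0.0 15.3 15.7
    endloop
  endfacet
endsolid part

The G0 Z moves step by Δz≈3.1 mm. Every layer's G1 loop is the same polygon, so the solid is a straight extrusion of it from z=0 to z≈15.7. Closing with flat bottom and top caps and triangulating gives 20 facets — an L-shaped prism: outer 17.9 × 15.3 mm, arm thicknesses ≈ 5.3 mm (horizontal) and 6.6 mm (vertical), extruded 15.7 mm in z.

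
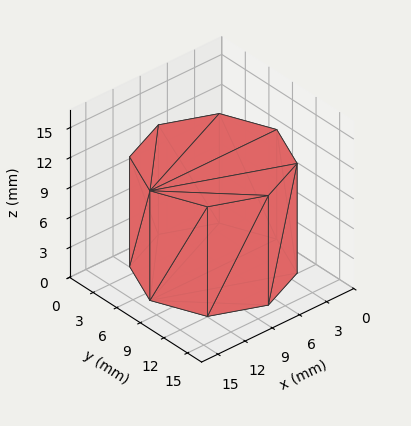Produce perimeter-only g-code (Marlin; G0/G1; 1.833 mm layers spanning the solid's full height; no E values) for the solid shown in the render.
Reading the render: the shape is a regular 8-sided prism (a cylinder approximated with 8 flat sides), circumscribed radius ≈ 7 mm, height ≈ 11 mm (dimensions read to the nearest mm from the axis ticks). For the g-code, the solid's height is divided into equal slices at the stated Δz and each level perimeter traced with G1 moves after a G0 lift.

; perimeter-only toolpath
G21 ; units = mm
G90 ; absolute positioning
G28 ; home
; layer 1
G0 Z1.833
G0 X14.000 Y7.000
G1 X11.950 Y11.950
G1 X7.000 Y14.000
G1 X2.050 Y11.950
G1 X0.000 Y7.000
G1 X2.050 Y2.050
G1 X7.000 Y0.000
G1 X11.950 Y2.050
G1 X14.000 Y7.000
; layer 2
G0 Z3.667
G0 X14.000 Y7.000
G1 X11.950 Y11.950
G1 X7.000 Y14.000
G1 X2.050 Y11.950
G1 X0.000 Y7.000
G1 X2.050 Y2.050
G1 X7.000 Y0.000
G1 X11.950 Y2.050
G1 X14.000 Y7.000
; layer 3
G0 Z5.500
G0 X14.000 Y7.000
G1 X11.950 Y11.950
G1 X7.000 Y14.000
G1 X2.050 Y11.950
G1 X0.000 Y7.000
G1 X2.050 Y2.050
G1 X7.000 Y0.000
G1 X11.950 Y2.050
G1 X14.000 Y7.000
; layer 4
G0 Z7.333
G0 X14.000 Y7.000
G1 X11.950 Y11.950
G1 X7.000 Y14.000
G1 X2.050 Y11.950
G1 X0.000 Y7.000
G1 X2.050 Y2.050
G1 X7.000 Y0.000
G1 X11.950 Y2.050
G1 X14.000 Y7.000
; layer 5
G0 Z9.167
G0 X14.000 Y7.000
G1 X11.950 Y11.950
G1 X7.000 Y14.000
G1 X2.050 Y11.950
G1 X0.000 Y7.000
G1 X2.050 Y2.050
G1 X7.000 Y0.000
G1 X11.950 Y2.050
G1 X14.000 Y7.000
; layer 6
G0 Z11.000
G0 X14.000 Y7.000
G1 X11.950 Y11.950
G1 X7.000 Y14.000
G1 X2.050 Y11.950
G1 X0.000 Y7.000
G1 X2.050 Y2.050
G1 X7.000 Y0.000
G1 X11.950 Y2.050
G1 X14.000 Y7.000
M2 ; end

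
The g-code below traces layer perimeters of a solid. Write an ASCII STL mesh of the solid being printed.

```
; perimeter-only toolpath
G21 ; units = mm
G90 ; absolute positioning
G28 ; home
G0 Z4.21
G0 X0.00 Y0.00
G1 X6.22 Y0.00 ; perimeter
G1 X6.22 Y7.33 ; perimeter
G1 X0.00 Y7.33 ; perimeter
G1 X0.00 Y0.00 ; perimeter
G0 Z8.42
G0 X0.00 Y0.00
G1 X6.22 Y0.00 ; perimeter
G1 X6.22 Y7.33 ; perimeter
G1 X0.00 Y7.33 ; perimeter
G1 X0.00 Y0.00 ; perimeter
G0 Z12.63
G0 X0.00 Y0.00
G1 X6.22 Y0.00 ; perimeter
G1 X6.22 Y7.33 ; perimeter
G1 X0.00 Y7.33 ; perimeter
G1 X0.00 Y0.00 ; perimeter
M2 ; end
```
solid part
  facet normal 0.0000 0.0000 -1.0000
    outer loop
      vertex 6.22 7.33 0.00
      vertex 6.22 0.00 0.00
      vertex 0.00 0.00 0.00
    endloop
  endfacet
  facet normal 0.0000 0.0000 -1.0000
    outer loop
      vertex 0.00 7.33 0.00
      vertex 6.22 7.33 0.00
      vertex 0.00 0.00 0.00
    endloop
  endfacet
  facet normal 0.0000 0.0000 1.0000
    outer loop
      vertex 0.00 0.00 12.63
      vertex 6.22 0.00 12.63
      vertex 6.22 7.33 12.63
    endloop
  endfacet
  facet normal 0.0000 0.0000 1.0000
    outer loop
      vertex 0.00 0.00 12.63
      vertex 6.22 7.33 12.63
      vertex 0.00 7.33 12.63
    endloop
  endfacet
  facet normal 0.0000 -1.0000 0.0000
    outer loop
      vertex 0.00 0.00 0.00
      vertex 6.22 0.00 0.00
      vertex 6.22 0.00 12.63
    endloop
  endfacet
  facet normal 0.0000 -1.0000 0.0000
    outer loop
      vertex 0.00 0.00 0.00
      vertex 6.22 0.00 12.63
      vertex 0.00 0.00 12.63
    endloop
  endfacet
  facet normal 0.0000 1.0000 0.0000
    outer loop
      vertex 6.22 7.33 12.63
      vertex 6.22 7.33 0.00
      vertex 0.00 7.33 0.00
    endloop
  endfacet
  facet normal 0.0000 1.0000 0.0000
    outer loop
      vertex 0.00 7.33 12.63
      vertex 6.22 7.33 12.63
      vertex 0.00 7.33 0.00
    endloop
  endfacet
  facet normal -1.0000 0.0000 0.0000
    outer loop
      vertex 0.00 7.33 12.63
      vertex 0.00 7.33 0.00
      vertex 0.00 0.00 0.00
    endloop
  endfacet
  facet normal -1.0000 0.0000 0.0000
    outer loop
      vertex 0.00 0.00 12.63
      vertex 0.00 7.33 12.63
      vertex 0.00 0.00 0.00
    endloop
  endfacet
  facet normal 1.0000 0.0000 0.0000
    outer loop
      vertex 6.22 0.00 0.00
      vertex 6.22 7.33 0.00
      vertex 6.22 7.33 12.63
    endloop
  endfacet
  facet normal 1.0000 0.0000 0.0000
    outer loop
      vertex 6.22 0.00 0.00
      vertex 6.22 7.33 12.63
      vertex 6.22 0.00 12.63
    endloop
  endfacet
endsolid part

The G0 Z moves step by Δz≈4.21 mm. Every layer's G1 loop is the same polygon, so the solid is a straight extrusion of it from z=0 to z≈12.6. Closing with flat bottom and top caps and triangulating gives 12 facets — a rectangular box, roughly 6.22 × 7.33 mm footprint and 12.6 mm tall.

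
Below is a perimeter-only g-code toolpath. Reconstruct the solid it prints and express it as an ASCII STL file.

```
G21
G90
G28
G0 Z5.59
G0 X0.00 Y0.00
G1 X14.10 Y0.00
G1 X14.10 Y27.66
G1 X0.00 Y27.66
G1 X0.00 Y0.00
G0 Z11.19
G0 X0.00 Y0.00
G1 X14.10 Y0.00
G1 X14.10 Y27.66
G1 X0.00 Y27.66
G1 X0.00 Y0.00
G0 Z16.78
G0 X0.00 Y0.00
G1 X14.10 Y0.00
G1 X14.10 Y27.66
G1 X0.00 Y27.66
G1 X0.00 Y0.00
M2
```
solid part
  facet normal 0.0000 0.0000 -1.0000
    outer loop
      vertex 14.10 27.66 0.00
      vertex 14.10 0.00 0.00
      vertex 0.00 0.00 0.00
    endloop
  endfacet
  facet normal 0.0000 0.0000 -1.0000
    outer loop
      vertex 0.00 27.66 0.00
      vertex 14.10 27.66 0.00
      vertex 0.00 0.00 0.00
    endloop
  endfacet
  facet normal 0.0000 0.0000 1.0000
    outer loop
      vertex 0.00 0.00 16.78
      vertex 14.10 0.00 16.78
      vertex 14.10 27.66 16.78
    endloop
  endfacet
  facet normal 0.0000 0.0000 1.0000
    outer loop
      vertex 0.00 0.00 16.78
      vertex 14.10 27.66 16.78
      vertex 0.00 27.66 16.78
    endloop
  endfacet
  facet normal 0.0000 -1.0000 0.0000
    outer loop
      vertex 0.00 0.00 0.00
      vertex 14.10 0.00 0.00
      vertex 14.10 0.00 16.78
    endloop
  endfacet
  facet normal 0.0000 -1.0000 0.0000
    outer loop
      vertex 0.00 0.00 0.00
      vertex 14.10 0.00 16.78
      vertex 0.00 0.00 16.78
    endloop
  endfacet
  facet normal 0.0000 1.0000 0.0000
    outer loop
      vertex 14.10 27.66 16.78
      vertex 14.10 27.66 0.00
      vertex 0.00 27.66 0.00
    endloop
  endfacet
  facet normal 0.0000 1.0000 0.0000
    outer loop
      vertex 0.00 27.66 16.78
      vertex 14.10 27.66 16.78
      vertex 0.00 27.66 0.00
    endloop
  endfacet
  facet normal -1.0000 0.0000 0.0000
    outer loop
      vertex 0.00 27.66 16.78
      vertex 0.00 27.66 0.00
      vertex 0.00 0.00 0.00
    endloop
  endfacet
  facet normal -1.0000 0.0000 0.0000
    outer loop
      vertex 0.00 0.00 16.78
      vertex 0.00 27.66 16.78
      vertex 0.00 0.00 0.00
    endloop
  endfacet
  facet normal 1.0000 0.0000 0.0000
    outer loop
      vertex 14.10 0.00 0.00
      vertex 14.10 27.66 0.00
      vertex 14.10 27.66 16.78
    endloop
  endfacet
  facet normal 1.0000 0.0000 0.0000
    outer loop
      vertex 14.10 0.00 0.00
      vertex 14.10 27.66 16.78
      vertex 14.10 0.00 16.78
    endloop
  endfacet
endsolid part

The G0 Z moves step by Δz≈5.59 mm. Every layer's G1 loop is the same polygon, so the solid is a straight extrusion of it from z=0 to z≈16.8. Closing with flat bottom and top caps and triangulating gives 12 facets — a rectangular box, roughly 14.1 × 27.7 mm footprint and 16.8 mm tall.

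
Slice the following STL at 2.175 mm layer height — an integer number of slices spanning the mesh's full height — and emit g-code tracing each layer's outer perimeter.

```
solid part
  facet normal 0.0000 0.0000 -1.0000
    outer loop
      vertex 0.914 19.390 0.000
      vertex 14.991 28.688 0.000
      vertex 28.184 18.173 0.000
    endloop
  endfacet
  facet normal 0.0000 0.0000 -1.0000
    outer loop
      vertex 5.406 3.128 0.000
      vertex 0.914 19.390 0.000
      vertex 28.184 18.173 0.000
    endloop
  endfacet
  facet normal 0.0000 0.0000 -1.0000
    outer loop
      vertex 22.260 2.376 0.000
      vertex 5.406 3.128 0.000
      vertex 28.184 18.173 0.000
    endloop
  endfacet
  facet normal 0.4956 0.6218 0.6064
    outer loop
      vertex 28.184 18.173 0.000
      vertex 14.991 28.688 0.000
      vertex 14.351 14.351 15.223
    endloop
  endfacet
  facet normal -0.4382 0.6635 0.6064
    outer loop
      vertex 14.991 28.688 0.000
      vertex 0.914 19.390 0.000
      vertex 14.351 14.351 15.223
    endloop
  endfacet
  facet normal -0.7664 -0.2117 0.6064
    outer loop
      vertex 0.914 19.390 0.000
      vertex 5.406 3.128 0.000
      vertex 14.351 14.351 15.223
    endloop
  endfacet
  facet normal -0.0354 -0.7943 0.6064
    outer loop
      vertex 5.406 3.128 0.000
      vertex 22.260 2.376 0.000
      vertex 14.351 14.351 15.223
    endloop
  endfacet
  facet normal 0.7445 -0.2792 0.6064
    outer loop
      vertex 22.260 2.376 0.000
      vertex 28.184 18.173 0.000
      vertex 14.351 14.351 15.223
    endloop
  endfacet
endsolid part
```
; perimeter-only toolpath
G21 ; units = mm
G90 ; absolute positioning
G28 ; home
; layer 1
G0 Z2.175
G0 X26.208 Y17.627
G1 X14.900 Y26.640
G1 X2.834 Y18.670
G1 X6.684 Y4.731
G1 X21.130 Y4.087
G1 X26.208 Y17.627
; layer 2
G0 Z4.349
G0 X24.232 Y17.081
G1 X14.808 Y24.592
G1 X4.753 Y17.950
G1 X7.962 Y6.335
G1 X20.000 Y5.797
G1 X24.232 Y17.081
; layer 3
G0 Z6.524
G0 X22.256 Y16.535
G1 X14.717 Y22.544
G1 X6.673 Y17.230
G1 X9.240 Y7.938
G1 X18.870 Y7.508
G1 X22.256 Y16.535
; layer 4
G0 Z8.699
G0 X20.279 Y15.989
G1 X14.625 Y20.495
G1 X8.592 Y16.511
G1 X10.517 Y9.541
G1 X17.741 Y9.219
G1 X20.279 Y15.989
; layer 5
G0 Z10.874
G0 X18.303 Y15.443
G1 X14.534 Y18.447
G1 X10.512 Y15.791
G1 X11.795 Y11.144
G1 X16.611 Y10.930
G1 X18.303 Y15.443
; layer 6
G0 Z13.048
G0 X16.327 Y14.897
G1 X14.442 Y16.399
G1 X12.431 Y15.071
G1 X13.073 Y12.748
G1 X15.481 Y12.640
G1 X16.327 Y14.897
M2 ; end

The solid is a regular 5-sided pyramid, base circumscribed radius ≈ 14.4 mm, apex at z ≈ 15.2 mm. Slicing at Δz = 2.175 mm — 7 equal slices spanning the solid's height, so layer i sits at z = i·h/7 — gives 6 non-empty perimeters. Each is a 5-segment closed polygon; G0 lifts to the layer z and rapids to the start vertex, then G1 traces the edges. The cross-section shrinks linearly with z (the slice at the apex is degenerate and omitted).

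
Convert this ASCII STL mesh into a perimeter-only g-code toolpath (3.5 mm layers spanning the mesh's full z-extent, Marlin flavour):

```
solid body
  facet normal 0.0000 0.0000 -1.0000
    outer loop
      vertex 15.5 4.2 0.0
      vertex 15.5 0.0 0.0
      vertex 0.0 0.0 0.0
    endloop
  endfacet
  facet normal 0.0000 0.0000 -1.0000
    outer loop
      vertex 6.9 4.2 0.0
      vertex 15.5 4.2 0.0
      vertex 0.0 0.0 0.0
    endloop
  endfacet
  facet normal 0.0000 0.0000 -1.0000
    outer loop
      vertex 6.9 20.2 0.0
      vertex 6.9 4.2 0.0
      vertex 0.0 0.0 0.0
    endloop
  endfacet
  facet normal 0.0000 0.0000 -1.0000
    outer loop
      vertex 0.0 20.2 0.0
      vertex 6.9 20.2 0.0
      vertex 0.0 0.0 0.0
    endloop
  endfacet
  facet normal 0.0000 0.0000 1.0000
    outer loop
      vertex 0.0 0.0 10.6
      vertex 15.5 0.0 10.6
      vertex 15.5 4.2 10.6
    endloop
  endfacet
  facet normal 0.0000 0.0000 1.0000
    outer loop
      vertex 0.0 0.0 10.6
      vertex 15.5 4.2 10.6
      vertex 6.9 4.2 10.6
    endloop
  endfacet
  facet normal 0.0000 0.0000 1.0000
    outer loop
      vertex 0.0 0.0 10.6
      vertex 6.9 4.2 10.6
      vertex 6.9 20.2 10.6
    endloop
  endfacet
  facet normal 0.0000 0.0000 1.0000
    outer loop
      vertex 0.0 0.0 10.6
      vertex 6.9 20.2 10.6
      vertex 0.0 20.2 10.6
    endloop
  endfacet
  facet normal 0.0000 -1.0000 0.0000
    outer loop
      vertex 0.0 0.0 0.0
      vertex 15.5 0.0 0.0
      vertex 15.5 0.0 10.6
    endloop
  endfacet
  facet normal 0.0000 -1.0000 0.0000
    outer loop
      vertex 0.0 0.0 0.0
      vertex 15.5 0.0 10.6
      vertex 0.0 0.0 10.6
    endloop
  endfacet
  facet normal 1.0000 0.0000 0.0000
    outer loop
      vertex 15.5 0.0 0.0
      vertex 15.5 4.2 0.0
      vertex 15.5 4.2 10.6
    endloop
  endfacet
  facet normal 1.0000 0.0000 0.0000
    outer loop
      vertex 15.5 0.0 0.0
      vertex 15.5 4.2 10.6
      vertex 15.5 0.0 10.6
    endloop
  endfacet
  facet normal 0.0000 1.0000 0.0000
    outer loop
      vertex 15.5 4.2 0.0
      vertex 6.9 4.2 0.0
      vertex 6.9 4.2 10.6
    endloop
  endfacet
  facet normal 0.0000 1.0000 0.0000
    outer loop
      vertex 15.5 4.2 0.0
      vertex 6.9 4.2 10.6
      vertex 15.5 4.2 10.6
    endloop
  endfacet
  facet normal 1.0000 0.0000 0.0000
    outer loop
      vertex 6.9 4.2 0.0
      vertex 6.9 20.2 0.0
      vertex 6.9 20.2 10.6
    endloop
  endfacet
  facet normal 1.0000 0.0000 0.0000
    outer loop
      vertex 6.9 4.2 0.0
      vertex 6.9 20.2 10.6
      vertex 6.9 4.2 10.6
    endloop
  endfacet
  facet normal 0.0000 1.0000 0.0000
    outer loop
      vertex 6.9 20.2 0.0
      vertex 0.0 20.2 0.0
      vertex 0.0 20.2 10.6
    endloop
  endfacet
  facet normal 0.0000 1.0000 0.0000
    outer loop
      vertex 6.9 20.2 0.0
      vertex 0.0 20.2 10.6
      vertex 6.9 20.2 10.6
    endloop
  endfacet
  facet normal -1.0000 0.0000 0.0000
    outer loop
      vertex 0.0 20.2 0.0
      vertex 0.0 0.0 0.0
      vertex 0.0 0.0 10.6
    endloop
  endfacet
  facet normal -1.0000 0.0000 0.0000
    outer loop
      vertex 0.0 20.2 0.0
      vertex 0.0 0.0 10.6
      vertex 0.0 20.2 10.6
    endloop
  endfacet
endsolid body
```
; perimeter-only toolpath
G21 ; units = mm
G90 ; absolute positioning
G28 ; home
; layer 1
G0 Z3.5
G0 X0.0 Y0.0
G1 X15.5 Y0.0
G1 X15.5 Y4.2
G1 X6.9 Y4.2
G1 X6.9 Y20.2
G1 X0.0 Y20.2
G1 X0.0 Y0.0
; layer 2
G0 Z7.1
G0 X0.0 Y0.0
G1 X15.5 Y0.0
G1 X15.5 Y4.2
G1 X6.9 Y4.2
G1 X6.9 Y20.2
G1 X0.0 Y20.2
G1 X0.0 Y0.0
; layer 3
G0 Z10.6
G0 X0.0 Y0.0
G1 X15.5 Y0.0
G1 X15.5 Y4.2
G1 X6.9 Y4.2
G1 X6.9 Y20.2
G1 X0.0 Y20.2
G1 X0.0 Y0.0
M2 ; end

The solid is an L-shaped prism: outer 15.5 × 20.2 mm, arm thicknesses ≈ 4.2 mm (horizontal) and 6.9 mm (vertical), extruded 10.6 mm in z. Slicing at Δz = 3.5 mm — 3 equal slices spanning the solid's height, so layer i sits at z = i·h/3 — gives 3 non-empty perimeters. Each is a 6-segment closed polygon; G0 lifts to the layer z and rapids to the start vertex, then G1 traces the edges.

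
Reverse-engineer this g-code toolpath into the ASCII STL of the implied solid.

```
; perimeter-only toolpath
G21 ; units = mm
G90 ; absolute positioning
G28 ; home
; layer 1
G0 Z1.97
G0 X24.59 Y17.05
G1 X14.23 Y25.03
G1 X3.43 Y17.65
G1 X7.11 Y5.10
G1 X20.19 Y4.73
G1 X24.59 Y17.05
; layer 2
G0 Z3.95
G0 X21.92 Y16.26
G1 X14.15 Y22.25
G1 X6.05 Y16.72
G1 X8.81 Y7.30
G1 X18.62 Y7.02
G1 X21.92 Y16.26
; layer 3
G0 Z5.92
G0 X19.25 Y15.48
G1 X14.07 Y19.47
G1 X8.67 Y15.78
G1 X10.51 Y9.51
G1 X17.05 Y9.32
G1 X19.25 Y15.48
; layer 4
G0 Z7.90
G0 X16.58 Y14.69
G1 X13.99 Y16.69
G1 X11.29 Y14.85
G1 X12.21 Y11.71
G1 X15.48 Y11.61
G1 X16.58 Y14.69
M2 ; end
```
solid part
  facet normal 0.0000 0.0000 -1.0000
    outer loop
      vertex 0.81 18.59 0.00
      vertex 14.31 27.81 0.00
      vertex 27.26 17.83 0.00
    endloop
  endfacet
  facet normal 0.0000 0.0000 -1.0000
    outer loop
      vertex 5.41 2.90 0.00
      vertex 0.81 18.59 0.00
      vertex 27.26 17.83 0.00
    endloop
  endfacet
  facet normal 0.0000 0.0000 -1.0000
    outer loop
      vertex 21.76 2.43 0.00
      vertex 5.41 2.90 0.00
      vertex 27.26 17.83 0.00
    endloop
  endfacet
  facet normal 0.4025 0.5223 0.7518
    outer loop
      vertex 27.26 17.83 0.00
      vertex 14.31 27.81 0.00
      vertex 13.91 13.91 9.87
    endloop
  endfacet
  facet normal -0.3719 0.5445 0.7518
    outer loop
      vertex 14.31 27.81 0.00
      vertex 0.81 18.59 0.00
      vertex 13.91 13.91 9.87
    endloop
  endfacet
  facet normal -0.6327 -0.1855 0.7518
    outer loop
      vertex 0.81 18.59 0.00
      vertex 5.41 2.90 0.00
      vertex 13.91 13.91 9.87
    endloop
  endfacet
  facet normal -0.0190 -0.6592 0.7517
    outer loop
      vertex 5.41 2.90 0.00
      vertex 21.76 2.43 0.00
      vertex 13.91 13.91 9.87
    endloop
  endfacet
  facet normal 0.6210 -0.2218 0.7518
    outer loop
      vertex 21.76 2.43 0.00
      vertex 27.26 17.83 0.00
      vertex 13.91 13.91 9.87
    endloop
  endfacet
endsolid part

The G0 Z moves step by Δz≈1.97 mm. The G1 loops shrink linearly with z, so the solid tapers from its base footprint up to z≈9.87. Closing with a flat bottom cap and the tapered top and triangulating gives 8 facets — a regular 5-sided pyramid, base circumscribed radius ≈ 13.9 mm, apex at z ≈ 9.87 mm.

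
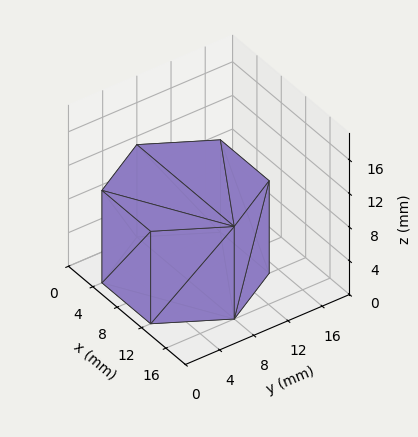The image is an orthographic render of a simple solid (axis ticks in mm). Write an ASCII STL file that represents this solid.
Reading the render: the shape is a regular 6-sided prism (a cylinder approximated with 6 flat sides), circumscribed radius ≈ 8 mm, height ≈ 11 mm (dimensions read to the nearest mm from the axis ticks). For the STL, each face is triangulated and given an outward normal.

solid part
  facet normal 0.0000 0.0000 -1.0000
    outer loop
      vertex 4.00 14.93 0.00
      vertex 12.00 14.93 0.00
      vertex 16.00 8.00 0.00
    endloop
  endfacet
  facet normal 0.0000 0.0000 -1.0000
    outer loop
      vertex 0.00 8.00 0.00
      vertex 4.00 14.93 0.00
      vertex 16.00 8.00 0.00
    endloop
  endfacet
  facet normal 0.0000 0.0000 -1.0000
    outer loop
      vertex 4.00 1.07 0.00
      vertex 0.00 8.00 0.00
      vertex 16.00 8.00 0.00
    endloop
  endfacet
  facet normal 0.0000 0.0000 -1.0000
    outer loop
      vertex 12.00 1.07 0.00
      vertex 4.00 1.07 0.00
      vertex 16.00 8.00 0.00
    endloop
  endfacet
  facet normal 0.0000 0.0000 1.0000
    outer loop
      vertex 16.00 8.00 11.00
      vertex 12.00 14.93 11.00
      vertex 4.00 14.93 11.00
    endloop
  endfacet
  facet normal 0.0000 0.0000 1.0000
    outer loop
      vertex 16.00 8.00 11.00
      vertex 4.00 14.93 11.00
      vertex 0.00 8.00 11.00
    endloop
  endfacet
  facet normal 0.0000 0.0000 1.0000
    outer loop
      vertex 16.00 8.00 11.00
      vertex 0.00 8.00 11.00
      vertex 4.00 1.07 11.00
    endloop
  endfacet
  facet normal 0.0000 0.0000 1.0000
    outer loop
      vertex 16.00 8.00 11.00
      vertex 4.00 1.07 11.00
      vertex 12.00 1.07 11.00
    endloop
  endfacet
  facet normal 0.8661 0.4999 0.0000
    outer loop
      vertex 16.00 8.00 0.00
      vertex 12.00 14.93 0.00
      vertex 12.00 14.93 11.00
    endloop
  endfacet
  facet normal 0.8661 0.4999 0.0000
    outer loop
      vertex 16.00 8.00 0.00
      vertex 12.00 14.93 11.00
      vertex 16.00 8.00 11.00
    endloop
  endfacet
  facet normal 0.0000 1.0000 0.0000
    outer loop
      vertex 12.00 14.93 0.00
      vertex 4.00 14.93 0.00
      vertex 4.00 14.93 11.00
    endloop
  endfacet
  facet normal 0.0000 1.0000 0.0000
    outer loop
      vertex 12.00 14.93 0.00
      vertex 4.00 14.93 11.00
      vertex 12.00 14.93 11.00
    endloop
  endfacet
  facet normal -0.8661 0.4999 0.0000
    outer loop
      vertex 4.00 14.93 0.00
      vertex 0.00 8.00 0.00
      vertex 0.00 8.00 11.00
    endloop
  endfacet
  facet normal -0.8661 0.4999 0.0000
    outer loop
      vertex 4.00 14.93 0.00
      vertex 0.00 8.00 11.00
      vertex 4.00 14.93 11.00
    endloop
  endfacet
  facet normal -0.8661 -0.4999 0.0000
    outer loop
      vertex 0.00 8.00 0.00
      vertex 4.00 1.07 0.00
      vertex 4.00 1.07 11.00
    endloop
  endfacet
  facet normal -0.8661 -0.4999 0.0000
    outer loop
      vertex 0.00 8.00 0.00
      vertex 4.00 1.07 11.00
      vertex 0.00 8.00 11.00
    endloop
  endfacet
  facet normal 0.0000 -1.0000 0.0000
    outer loop
      vertex 4.00 1.07 0.00
      vertex 12.00 1.07 0.00
      vertex 12.00 1.07 11.00
    endloop
  endfacet
  facet normal 0.0000 -1.0000 0.0000
    outer loop
      vertex 4.00 1.07 0.00
      vertex 12.00 1.07 11.00
      vertex 4.00 1.07 11.00
    endloop
  endfacet
  facet normal 0.8661 -0.4999 0.0000
    outer loop
      vertex 12.00 1.07 0.00
      vertex 16.00 8.00 0.00
      vertex 16.00 8.00 11.00
    endloop
  endfacet
  facet normal 0.8661 -0.4999 0.0000
    outer loop
      vertex 12.00 1.07 0.00
      vertex 16.00 8.00 11.00
      vertex 12.00 1.07 11.00
    endloop
  endfacet
endsolid part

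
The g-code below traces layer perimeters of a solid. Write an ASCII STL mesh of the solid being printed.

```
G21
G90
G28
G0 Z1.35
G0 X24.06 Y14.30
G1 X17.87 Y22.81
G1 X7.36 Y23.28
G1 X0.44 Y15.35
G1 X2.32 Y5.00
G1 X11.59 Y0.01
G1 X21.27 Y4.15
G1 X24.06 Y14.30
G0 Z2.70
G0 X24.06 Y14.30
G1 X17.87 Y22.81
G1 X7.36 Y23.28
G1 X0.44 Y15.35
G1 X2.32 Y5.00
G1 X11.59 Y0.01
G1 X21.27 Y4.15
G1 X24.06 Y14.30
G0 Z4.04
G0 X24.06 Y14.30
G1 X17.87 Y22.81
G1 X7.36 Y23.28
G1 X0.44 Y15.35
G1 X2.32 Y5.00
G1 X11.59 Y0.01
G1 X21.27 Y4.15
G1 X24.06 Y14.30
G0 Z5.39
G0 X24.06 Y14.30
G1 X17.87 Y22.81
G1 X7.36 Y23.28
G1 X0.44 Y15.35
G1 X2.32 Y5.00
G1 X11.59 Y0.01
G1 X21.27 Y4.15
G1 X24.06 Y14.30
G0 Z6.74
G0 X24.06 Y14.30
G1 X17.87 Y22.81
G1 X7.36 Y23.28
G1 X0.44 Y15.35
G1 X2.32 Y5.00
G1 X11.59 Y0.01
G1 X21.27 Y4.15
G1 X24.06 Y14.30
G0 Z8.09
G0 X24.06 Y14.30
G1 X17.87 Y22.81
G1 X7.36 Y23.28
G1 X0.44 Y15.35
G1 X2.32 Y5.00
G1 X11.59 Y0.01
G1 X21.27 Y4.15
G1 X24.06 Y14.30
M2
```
solid part
  facet normal 0.0000 0.0000 -1.0000
    outer loop
      vertex 7.36 23.28 0.00
      vertex 17.87 22.81 0.00
      vertex 24.06 14.30 0.00
    endloop
  endfacet
  facet normal 0.0000 0.0000 -1.0000
    outer loop
      vertex 0.44 15.35 0.00
      vertex 7.36 23.28 0.00
      vertex 24.06 14.30 0.00
    endloop
  endfacet
  facet normal 0.0000 0.0000 -1.0000
    outer loop
      vertex 2.32 5.00 0.00
      vertex 0.44 15.35 0.00
      vertex 24.06 14.30 0.00
    endloop
  endfacet
  facet normal 0.0000 0.0000 -1.0000
    outer loop
      vertex 11.59 0.01 0.00
      vertex 2.32 5.00 0.00
      vertex 24.06 14.30 0.00
    endloop
  endfacet
  facet normal 0.0000 0.0000 -1.0000
    outer loop
      vertex 21.27 4.15 0.00
      vertex 11.59 0.01 0.00
      vertex 24.06 14.30 0.00
    endloop
  endfacet
  facet normal 0.0000 0.0000 1.0000
    outer loop
      vertex 24.06 14.30 8.09
      vertex 17.87 22.81 8.09
      vertex 7.36 23.28 8.09
    endloop
  endfacet
  facet normal 0.0000 0.0000 1.0000
    outer loop
      vertex 24.06 14.30 8.09
      vertex 7.36 23.28 8.09
      vertex 0.44 15.35 8.09
    endloop
  endfacet
  facet normal 0.0000 0.0000 1.0000
    outer loop
      vertex 24.06 14.30 8.09
      vertex 0.44 15.35 8.09
      vertex 2.32 5.00 8.09
    endloop
  endfacet
  facet normal 0.0000 0.0000 1.0000
    outer loop
      vertex 24.06 14.30 8.09
      vertex 2.32 5.00 8.09
      vertex 11.59 0.01 8.09
    endloop
  endfacet
  facet normal 0.0000 0.0000 1.0000
    outer loop
      vertex 24.06 14.30 8.09
      vertex 11.59 0.01 8.09
      vertex 21.27 4.15 8.09
    endloop
  endfacet
  facet normal 0.8087 0.5882 0.0000
    outer loop
      vertex 24.06 14.30 0.00
      vertex 17.87 22.81 0.00
      vertex 17.87 22.81 8.09
    endloop
  endfacet
  facet normal 0.8087 0.5882 0.0000
    outer loop
      vertex 24.06 14.30 0.00
      vertex 17.87 22.81 8.09
      vertex 24.06 14.30 8.09
    endloop
  endfacet
  facet normal 0.0447 0.9990 0.0000
    outer loop
      vertex 17.87 22.81 0.00
      vertex 7.36 23.28 0.00
      vertex 7.36 23.28 8.09
    endloop
  endfacet
  facet normal 0.0447 0.9990 0.0000
    outer loop
      vertex 17.87 22.81 0.00
      vertex 7.36 23.28 8.09
      vertex 17.87 22.81 8.09
    endloop
  endfacet
  facet normal -0.7535 0.6575 0.0000
    outer loop
      vertex 7.36 23.28 0.00
      vertex 0.44 15.35 0.00
      vertex 0.44 15.35 8.09
    endloop
  endfacet
  facet normal -0.7535 0.6575 0.0000
    outer loop
      vertex 7.36 23.28 0.00
      vertex 0.44 15.35 8.09
      vertex 7.36 23.28 8.09
    endloop
  endfacet
  facet normal -0.9839 -0.1787 0.0000
    outer loop
      vertex 0.44 15.35 0.00
      vertex 2.32 5.00 0.00
      vertex 2.32 5.00 8.09
    endloop
  endfacet
  facet normal -0.9839 -0.1787 0.0000
    outer loop
      vertex 0.44 15.35 0.00
      vertex 2.32 5.00 8.09
      vertex 0.44 15.35 8.09
    endloop
  endfacet
  facet normal -0.4740 -0.8805 0.0000
    outer loop
      vertex 2.32 5.00 0.00
      vertex 11.59 0.01 0.00
      vertex 11.59 0.01 8.09
    endloop
  endfacet
  facet normal -0.4740 -0.8805 0.0000
    outer loop
      vertex 2.32 5.00 0.00
      vertex 11.59 0.01 8.09
      vertex 2.32 5.00 8.09
    endloop
  endfacet
  facet normal 0.3932 -0.9194 0.0000
    outer loop
      vertex 11.59 0.01 0.00
      vertex 21.27 4.15 0.00
      vertex 21.27 4.15 8.09
    endloop
  endfacet
  facet normal 0.3932 -0.9194 0.0000
    outer loop
      vertex 11.59 0.01 0.00
      vertex 21.27 4.15 8.09
      vertex 11.59 0.01 8.09
    endloop
  endfacet
  facet normal 0.9642 -0.2650 0.0000
    outer loop
      vertex 21.27 4.15 0.00
      vertex 24.06 14.30 0.00
      vertex 24.06 14.30 8.09
    endloop
  endfacet
  facet normal 0.9642 -0.2650 0.0000
    outer loop
      vertex 21.27 4.15 0.00
      vertex 24.06 14.30 8.09
      vertex 21.27 4.15 8.09
    endloop
  endfacet
endsolid part

The G0 Z moves step by Δz≈1.35 mm. Every layer's G1 loop is the same polygon, so the solid is a straight extrusion of it from z=0 to z≈8.09. Closing with flat bottom and top caps and triangulating gives 24 facets — a regular 7-sided prism (a cylinder approximated with 7 flat sides), circumscribed radius ≈ 12.1 mm, height ≈ 8.09 mm.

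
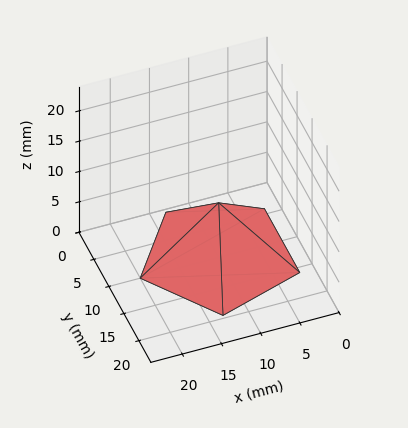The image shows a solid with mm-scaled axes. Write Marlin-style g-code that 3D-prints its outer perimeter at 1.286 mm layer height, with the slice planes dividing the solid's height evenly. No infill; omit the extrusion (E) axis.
Reading the render: the shape is a regular 5-sided pyramid, base circumscribed radius ≈ 10 mm, apex at z ≈ 9 mm (dimensions read to the nearest mm from the axis ticks). For the g-code, the solid's height is divided into equal slices at the stated Δz and each level perimeter traced with G1 moves after a G0 lift.

; perimeter-only toolpath
G21 ; units = mm
G90 ; absolute positioning
G28 ; home
; layer 1
G0 Z1.286
G0 X18.571 Y10.000
G1 X12.649 Y18.152
G1 X3.066 Y15.038
G1 X3.066 Y4.962
G1 X12.649 Y1.848
G1 X18.571 Y10.000
; layer 2
G0 Z2.571
G0 X17.143 Y10.000
G1 X12.207 Y16.794
G1 X4.221 Y14.199
G1 X4.221 Y5.801
G1 X12.207 Y3.206
G1 X17.143 Y10.000
; layer 3
G0 Z3.857
G0 X15.714 Y10.000
G1 X11.766 Y15.435
G1 X5.377 Y13.359
G1 X5.377 Y6.641
G1 X11.766 Y4.565
G1 X15.714 Y10.000
; layer 4
G0 Z5.143
G0 X14.286 Y10.000
G1 X11.324 Y14.076
G1 X6.533 Y12.519
G1 X6.533 Y7.481
G1 X11.324 Y5.924
G1 X14.286 Y10.000
; layer 5
G0 Z6.429
G0 X12.857 Y10.000
G1 X10.883 Y12.717
G1 X7.689 Y11.679
G1 X7.689 Y8.321
G1 X10.883 Y7.283
G1 X12.857 Y10.000
; layer 6
G0 Z7.714
G0 X11.429 Y10.000
G1 X10.441 Y11.359
G1 X8.844 Y10.840
G1 X8.844 Y9.160
G1 X10.441 Y8.641
G1 X11.429 Y10.000
M2 ; end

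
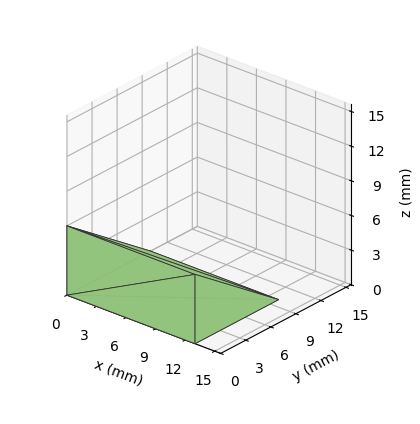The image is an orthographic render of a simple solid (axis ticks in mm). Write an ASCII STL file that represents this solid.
Reading the render: the shape is a wedge (ramp): 13 × 10 mm base, rising to 6 mm along the y=0 edge and sloping linearly to z=0 at y=10 (dimensions read to the nearest mm from the axis ticks). For the STL, each face is triangulated and given an outward normal.

solid part
  facet normal 0.0000 0.0000 -1.0000
    outer loop
      vertex 13.00 10.00 0.00
      vertex 13.00 0.00 0.00
      vertex 0.00 0.00 0.00
    endloop
  endfacet
  facet normal 0.0000 0.0000 -1.0000
    outer loop
      vertex 0.00 10.00 0.00
      vertex 13.00 10.00 0.00
      vertex 0.00 0.00 0.00
    endloop
  endfacet
  facet normal 0.0000 -1.0000 0.0000
    outer loop
      vertex 0.00 0.00 0.00
      vertex 13.00 0.00 0.00
      vertex 13.00 0.00 6.00
    endloop
  endfacet
  facet normal 0.0000 -1.0000 0.0000
    outer loop
      vertex 0.00 0.00 0.00
      vertex 13.00 0.00 6.00
      vertex 0.00 0.00 6.00
    endloop
  endfacet
  facet normal 0.0000 0.5145 0.8575
    outer loop
      vertex 0.00 0.00 6.00
      vertex 13.00 0.00 6.00
      vertex 13.00 10.00 0.00
    endloop
  endfacet
  facet normal 0.0000 0.5145 0.8575
    outer loop
      vertex 0.00 0.00 6.00
      vertex 13.00 10.00 0.00
      vertex 0.00 10.00 0.00
    endloop
  endfacet
  facet normal -1.0000 0.0000 0.0000
    outer loop
      vertex 0.00 0.00 6.00
      vertex 0.00 10.00 0.00
      vertex 0.00 0.00 0.00
    endloop
  endfacet
  facet normal 1.0000 0.0000 0.0000
    outer loop
      vertex 13.00 0.00 0.00
      vertex 13.00 10.00 0.00
      vertex 13.00 0.00 6.00
    endloop
  endfacet
endsolid part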